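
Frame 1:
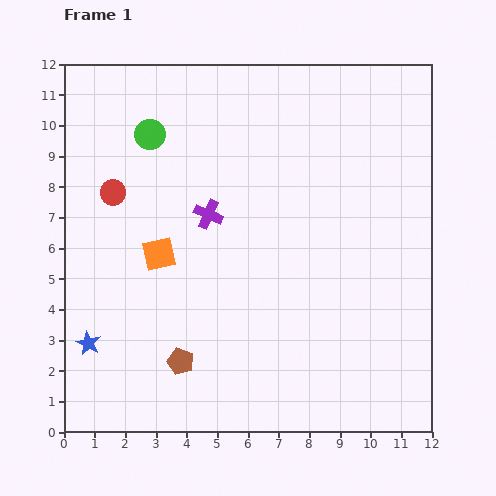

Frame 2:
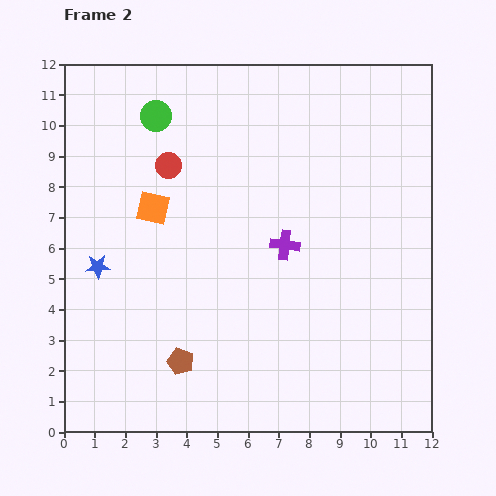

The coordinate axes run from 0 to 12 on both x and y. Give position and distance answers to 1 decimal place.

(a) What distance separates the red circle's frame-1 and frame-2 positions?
2.0

The red circle moved from (1.6, 7.8) to (3.4, 8.7), a distance of √(1.8² + 0.9²) ≈ 2.0.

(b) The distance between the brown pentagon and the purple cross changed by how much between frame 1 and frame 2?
+0.2

Distance in frame 1: 4.9. Distance in frame 2: 5.1.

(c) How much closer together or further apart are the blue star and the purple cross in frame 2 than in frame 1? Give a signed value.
+0.4

Distance in frame 1: 5.7. Distance in frame 2: 6.1.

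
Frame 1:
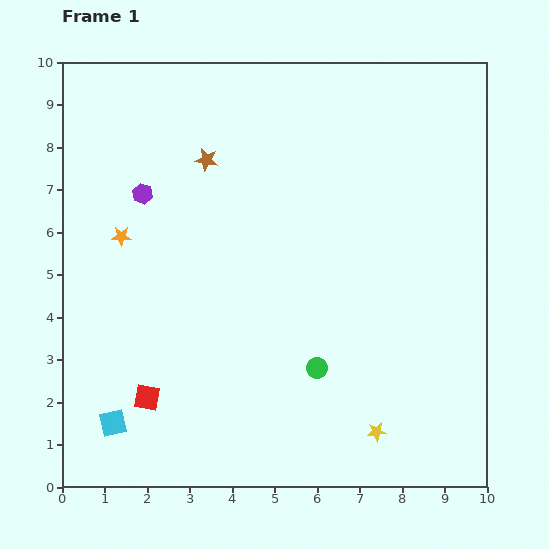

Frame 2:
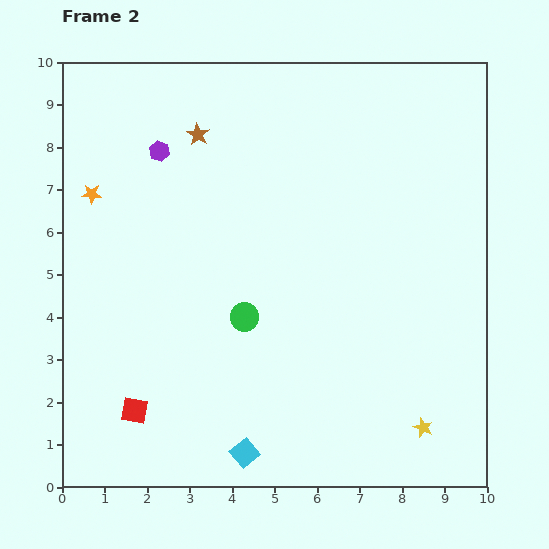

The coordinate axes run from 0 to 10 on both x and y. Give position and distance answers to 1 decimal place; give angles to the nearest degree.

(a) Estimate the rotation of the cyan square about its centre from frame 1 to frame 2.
27° counter-clockwise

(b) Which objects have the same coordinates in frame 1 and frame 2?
none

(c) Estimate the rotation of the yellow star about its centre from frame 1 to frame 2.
28° clockwise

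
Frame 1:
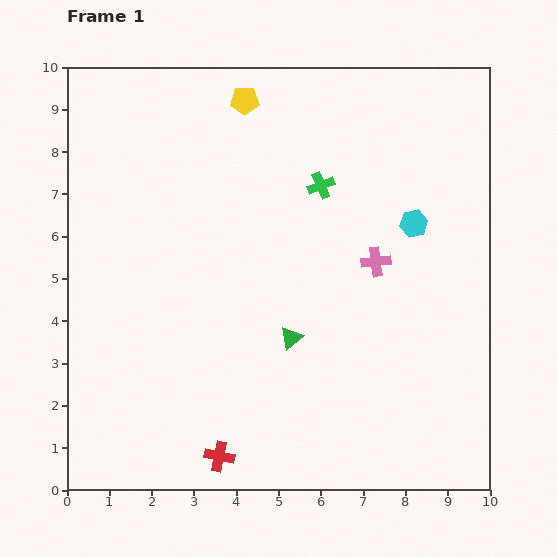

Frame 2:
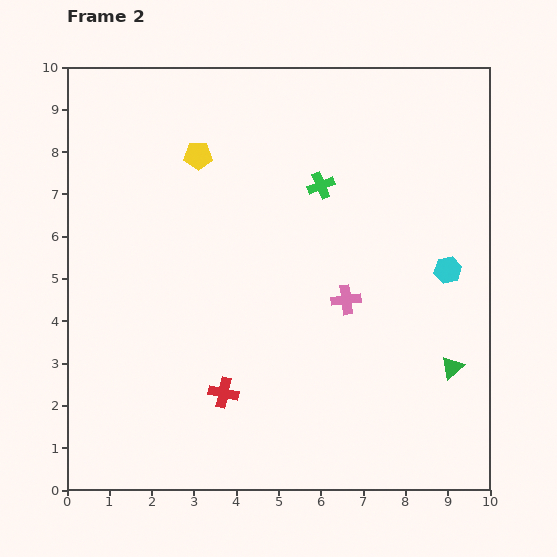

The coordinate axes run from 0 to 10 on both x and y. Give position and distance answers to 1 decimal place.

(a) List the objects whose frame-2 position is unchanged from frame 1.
the green cross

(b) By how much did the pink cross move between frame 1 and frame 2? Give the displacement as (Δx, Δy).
(-0.7, -0.9)

The pink cross was at (7.3, 5.4) in frame 1 and (6.6, 4.5) in frame 2.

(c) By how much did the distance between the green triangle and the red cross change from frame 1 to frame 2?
+2.1

Distance in frame 1: 3.3. Distance in frame 2: 5.4.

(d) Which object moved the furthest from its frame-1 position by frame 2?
the green triangle

(moved 3.9; next 1.7)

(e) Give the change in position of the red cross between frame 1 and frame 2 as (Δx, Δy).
(0.1, 1.5)

The red cross was at (3.6, 0.8) in frame 1 and (3.7, 2.3) in frame 2.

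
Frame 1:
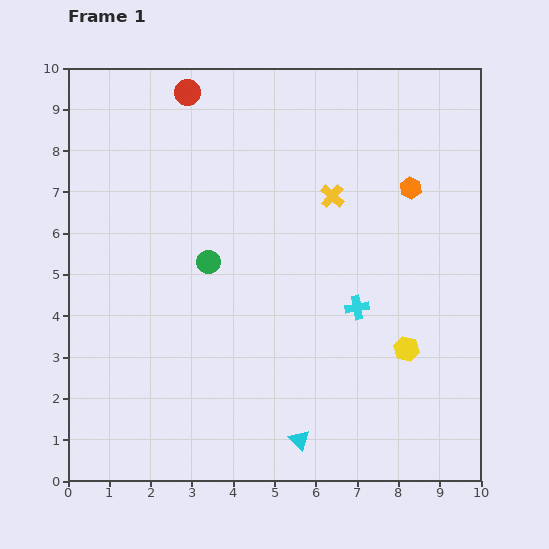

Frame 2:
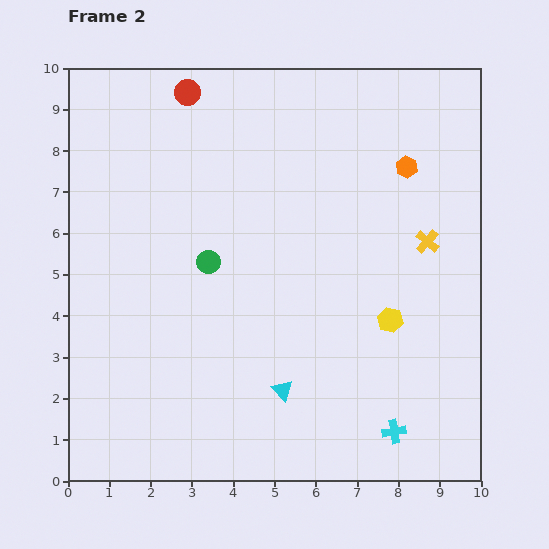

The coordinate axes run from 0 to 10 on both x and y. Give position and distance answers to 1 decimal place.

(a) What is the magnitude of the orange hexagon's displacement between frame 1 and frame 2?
0.5

The orange hexagon moved from (8.3, 7.1) to (8.2, 7.6), a distance of √(0.1² + 0.5²) ≈ 0.5.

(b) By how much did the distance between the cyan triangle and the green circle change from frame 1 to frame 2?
-1.2

Distance in frame 1: 4.8. Distance in frame 2: 3.6.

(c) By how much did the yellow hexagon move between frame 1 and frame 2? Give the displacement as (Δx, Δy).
(-0.4, 0.7)

The yellow hexagon was at (8.2, 3.2) in frame 1 and (7.8, 3.9) in frame 2.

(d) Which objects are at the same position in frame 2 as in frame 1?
the red circle, the green circle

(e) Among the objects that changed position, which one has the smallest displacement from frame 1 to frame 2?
the orange hexagon

(moved 0.5)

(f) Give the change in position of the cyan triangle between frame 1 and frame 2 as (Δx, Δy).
(-0.4, 1.2)

The cyan triangle was at (5.6, 1.0) in frame 1 and (5.2, 2.2) in frame 2.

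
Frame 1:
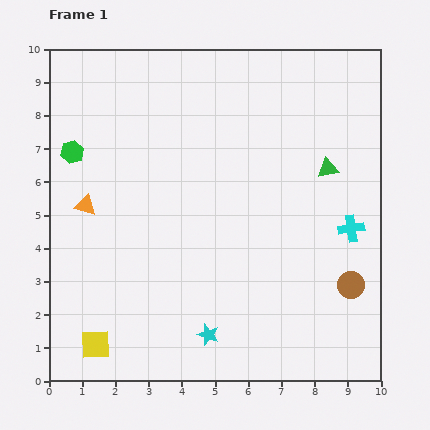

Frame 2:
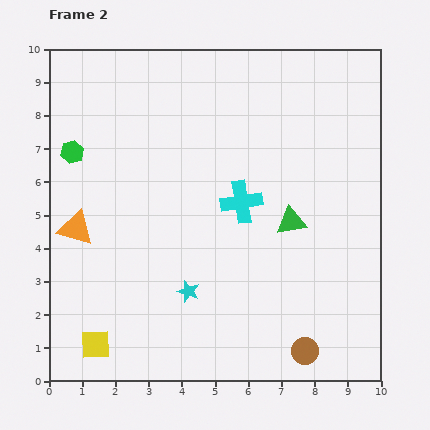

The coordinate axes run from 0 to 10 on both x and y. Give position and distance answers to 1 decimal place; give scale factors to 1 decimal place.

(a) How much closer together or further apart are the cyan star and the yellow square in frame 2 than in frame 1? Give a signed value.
-0.2

Distance in frame 1: 3.4. Distance in frame 2: 3.2.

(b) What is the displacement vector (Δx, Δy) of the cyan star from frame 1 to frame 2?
(-0.6, 1.3)

The cyan star was at (4.8, 1.4) in frame 1 and (4.2, 2.7) in frame 2.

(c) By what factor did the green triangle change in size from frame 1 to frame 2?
1.5×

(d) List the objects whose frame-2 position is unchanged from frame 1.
the yellow square, the green hexagon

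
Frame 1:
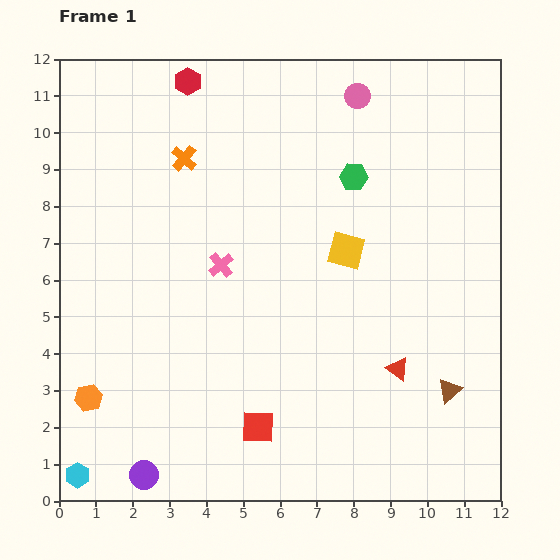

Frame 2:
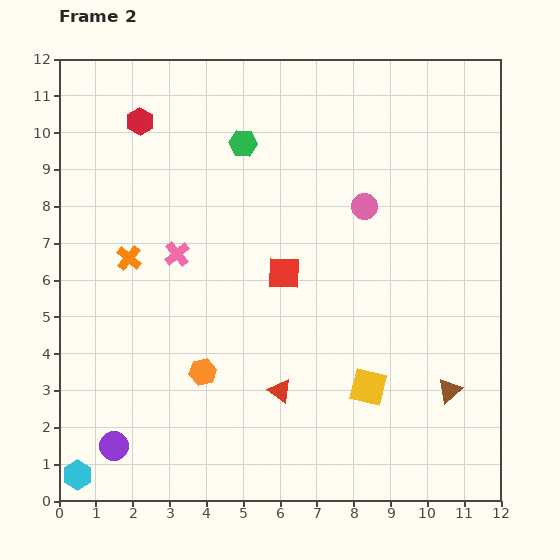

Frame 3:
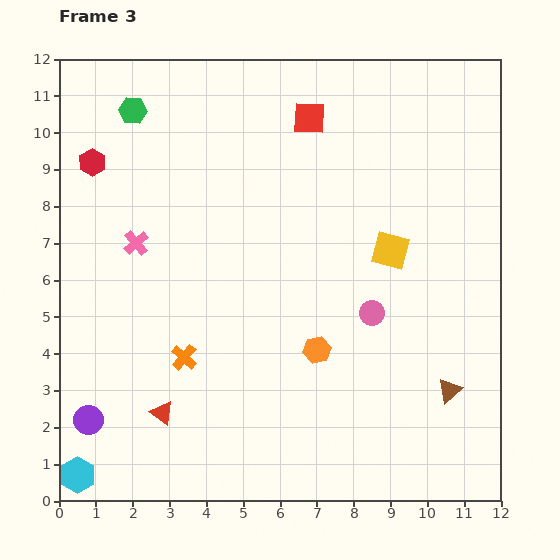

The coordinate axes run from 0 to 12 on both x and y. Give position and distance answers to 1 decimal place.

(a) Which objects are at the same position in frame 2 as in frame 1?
the cyan hexagon, the brown triangle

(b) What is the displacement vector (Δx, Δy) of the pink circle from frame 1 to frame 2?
(0.2, -3.0)

The pink circle was at (8.1, 11.0) in frame 1 and (8.3, 8.0) in frame 2.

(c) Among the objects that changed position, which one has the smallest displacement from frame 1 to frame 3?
the yellow square

(moved 1.2)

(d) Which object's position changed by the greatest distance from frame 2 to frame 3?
the red square

(moved 4.3; next 3.7)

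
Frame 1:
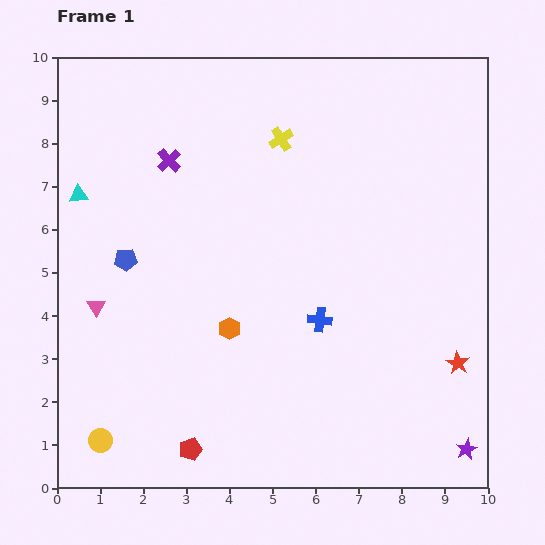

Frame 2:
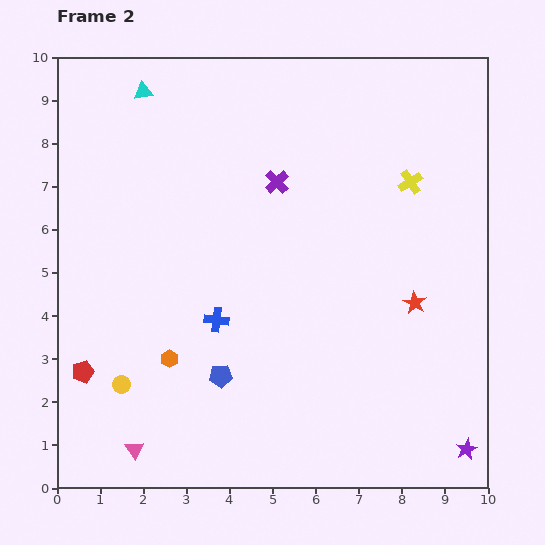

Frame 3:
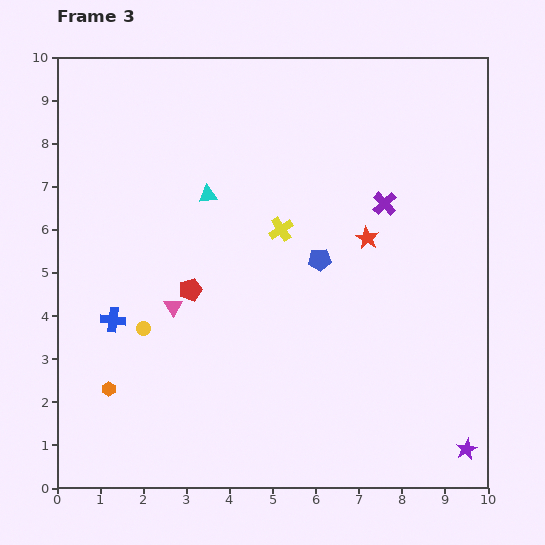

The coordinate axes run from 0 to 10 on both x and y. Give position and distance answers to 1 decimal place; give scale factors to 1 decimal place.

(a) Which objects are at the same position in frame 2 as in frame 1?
the purple star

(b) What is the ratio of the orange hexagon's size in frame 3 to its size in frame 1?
0.7×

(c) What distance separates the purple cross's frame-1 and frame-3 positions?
5.1

The purple cross moved from (2.6, 7.6) to (7.6, 6.6), a distance of √(5.0² + 1.0²) ≈ 5.1.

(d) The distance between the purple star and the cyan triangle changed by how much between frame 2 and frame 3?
-2.8

Distance in frame 2: 11.2. Distance in frame 3: 8.4.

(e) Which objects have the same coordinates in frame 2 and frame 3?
the purple star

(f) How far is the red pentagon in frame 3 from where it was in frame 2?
3.1

The red pentagon moved from (0.6, 2.7) to (3.1, 4.6), a distance of √(2.5² + 1.9²) ≈ 3.1.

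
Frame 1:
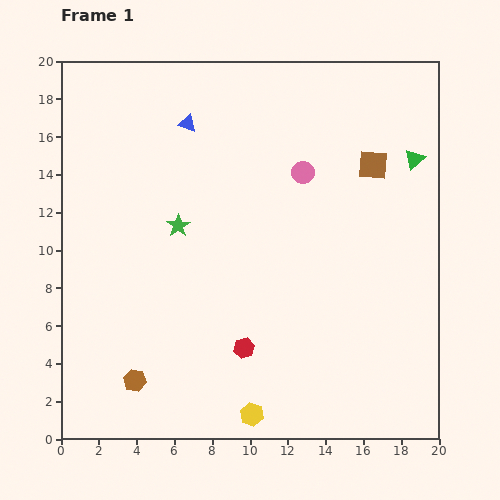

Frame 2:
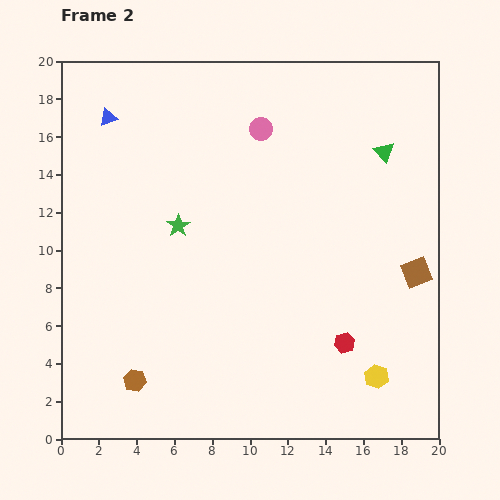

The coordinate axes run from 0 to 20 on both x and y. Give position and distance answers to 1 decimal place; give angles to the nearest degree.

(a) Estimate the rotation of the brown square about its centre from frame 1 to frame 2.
27° counter-clockwise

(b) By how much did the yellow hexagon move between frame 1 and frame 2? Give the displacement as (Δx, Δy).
(6.6, 2.0)

The yellow hexagon was at (10.1, 1.3) in frame 1 and (16.7, 3.3) in frame 2.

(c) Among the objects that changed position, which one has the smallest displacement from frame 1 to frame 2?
the green triangle

(moved 1.6)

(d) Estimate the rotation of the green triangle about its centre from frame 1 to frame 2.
30° counter-clockwise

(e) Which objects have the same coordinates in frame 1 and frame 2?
the brown hexagon, the green star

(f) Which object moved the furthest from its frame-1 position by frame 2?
the yellow hexagon

(moved 6.9; next 6.1)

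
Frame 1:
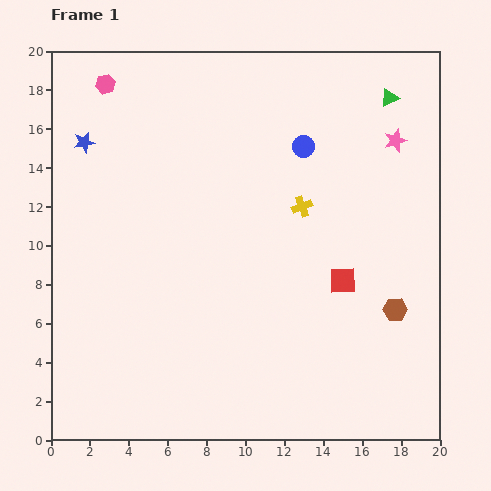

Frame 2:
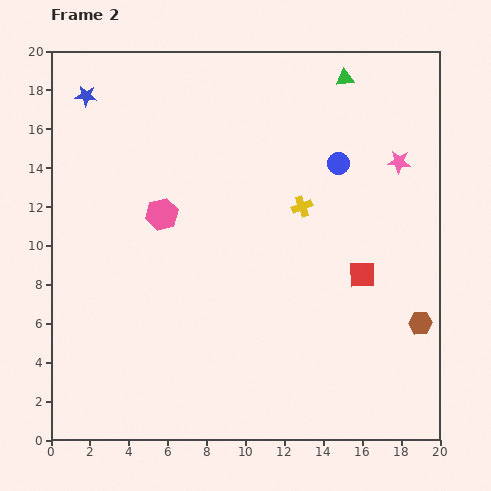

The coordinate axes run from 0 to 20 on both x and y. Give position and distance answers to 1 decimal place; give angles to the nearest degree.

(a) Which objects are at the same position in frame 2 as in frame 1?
the yellow cross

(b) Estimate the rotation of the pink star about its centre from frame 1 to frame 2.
24° clockwise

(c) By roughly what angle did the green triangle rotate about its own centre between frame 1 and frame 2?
20° clockwise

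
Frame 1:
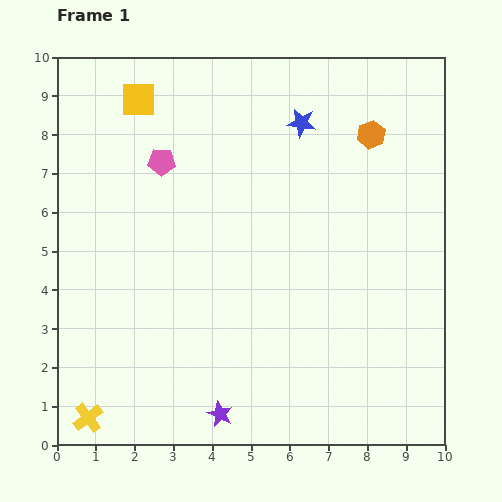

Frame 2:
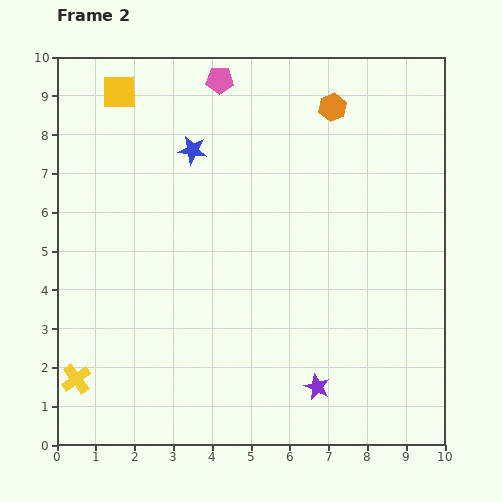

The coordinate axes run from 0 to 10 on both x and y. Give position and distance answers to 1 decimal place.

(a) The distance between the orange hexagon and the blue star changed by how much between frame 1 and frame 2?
+2.0

Distance in frame 1: 1.8. Distance in frame 2: 3.8.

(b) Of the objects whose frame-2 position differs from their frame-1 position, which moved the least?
the yellow square

(moved 0.5)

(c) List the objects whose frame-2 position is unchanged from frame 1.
none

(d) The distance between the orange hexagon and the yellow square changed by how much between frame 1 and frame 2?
-0.6

Distance in frame 1: 6.1. Distance in frame 2: 5.5.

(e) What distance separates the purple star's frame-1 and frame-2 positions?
2.6

The purple star moved from (4.2, 0.8) to (6.7, 1.5), a distance of √(2.5² + 0.7²) ≈ 2.6.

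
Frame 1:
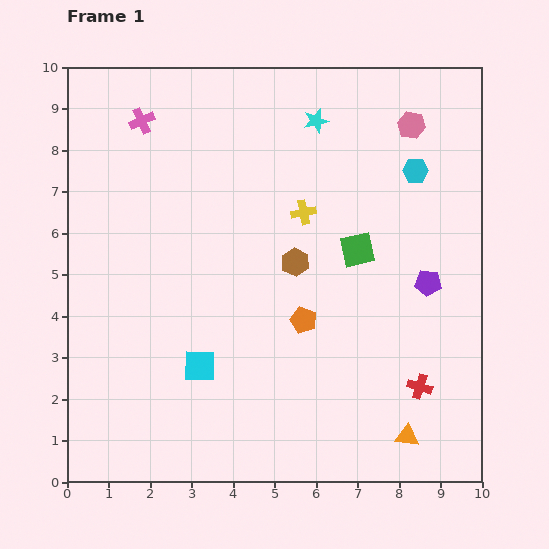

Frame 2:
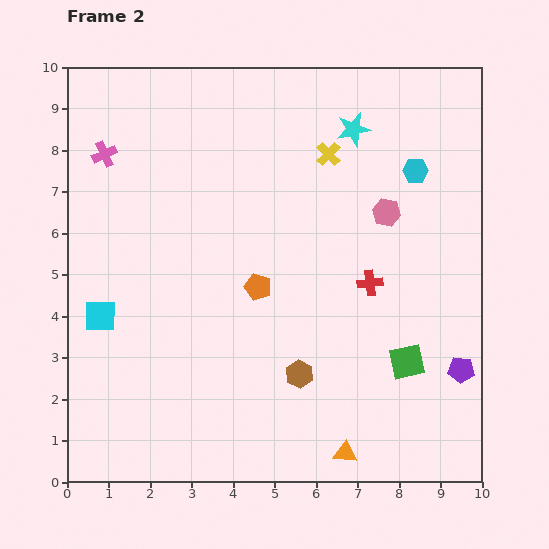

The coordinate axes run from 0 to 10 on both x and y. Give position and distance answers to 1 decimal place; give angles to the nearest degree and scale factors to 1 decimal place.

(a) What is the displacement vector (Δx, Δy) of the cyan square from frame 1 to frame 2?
(-2.4, 1.2)

The cyan square was at (3.2, 2.8) in frame 1 and (0.8, 4.0) in frame 2.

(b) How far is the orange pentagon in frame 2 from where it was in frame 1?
1.4

The orange pentagon moved from (5.7, 3.9) to (4.6, 4.7), a distance of √(1.1² + 0.8²) ≈ 1.4.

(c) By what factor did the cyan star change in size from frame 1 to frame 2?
1.4×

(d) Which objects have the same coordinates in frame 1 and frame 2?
the cyan hexagon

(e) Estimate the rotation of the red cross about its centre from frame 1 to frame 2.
24° counter-clockwise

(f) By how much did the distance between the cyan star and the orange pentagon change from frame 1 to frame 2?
-0.4

Distance in frame 1: 4.8. Distance in frame 2: 4.4.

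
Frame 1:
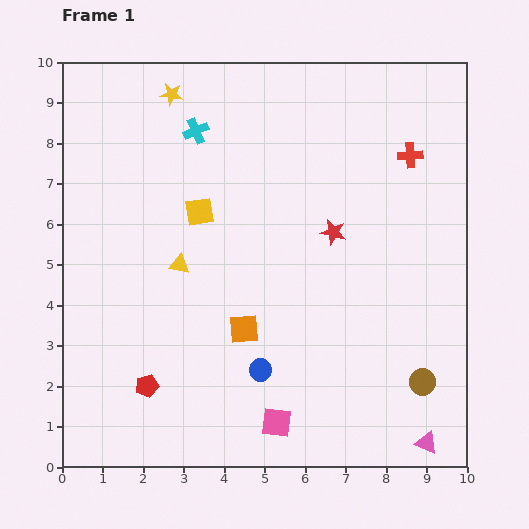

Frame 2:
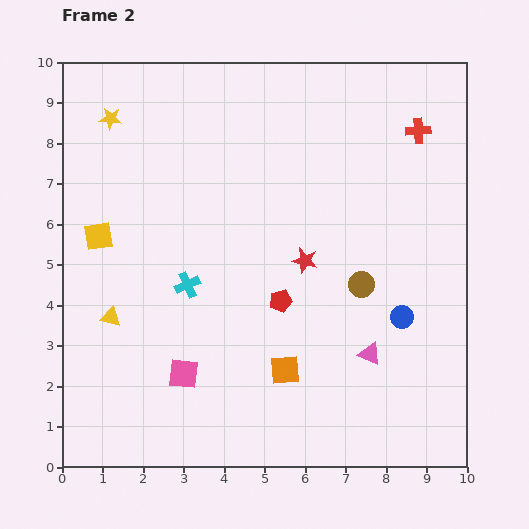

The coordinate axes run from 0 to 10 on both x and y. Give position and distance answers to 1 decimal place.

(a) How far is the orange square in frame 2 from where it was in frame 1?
1.4

The orange square moved from (4.5, 3.4) to (5.5, 2.4), a distance of √(1.0² + 1.0²) ≈ 1.4.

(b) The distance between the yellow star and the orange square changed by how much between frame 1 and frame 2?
+1.4

Distance in frame 1: 6.1. Distance in frame 2: 7.5.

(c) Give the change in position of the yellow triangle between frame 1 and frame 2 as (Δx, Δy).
(-1.7, -1.3)

The yellow triangle was at (2.9, 5.0) in frame 1 and (1.2, 3.7) in frame 2.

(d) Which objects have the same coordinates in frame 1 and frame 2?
none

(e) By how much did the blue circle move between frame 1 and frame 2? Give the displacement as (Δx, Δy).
(3.5, 1.3)

The blue circle was at (4.9, 2.4) in frame 1 and (8.4, 3.7) in frame 2.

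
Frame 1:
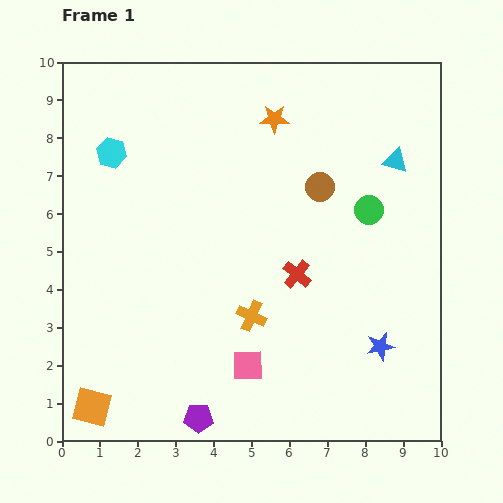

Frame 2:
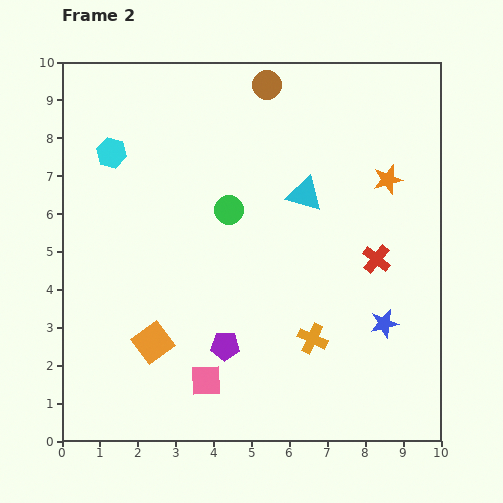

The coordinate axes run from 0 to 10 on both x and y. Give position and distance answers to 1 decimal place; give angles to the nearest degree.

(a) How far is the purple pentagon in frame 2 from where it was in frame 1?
2.0

The purple pentagon moved from (3.6, 0.6) to (4.3, 2.5), a distance of √(0.7² + 1.9²) ≈ 2.0.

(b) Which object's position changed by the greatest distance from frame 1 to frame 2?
the green circle

(moved 3.7; next 3.4)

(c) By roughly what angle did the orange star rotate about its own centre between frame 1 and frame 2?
15° counter-clockwise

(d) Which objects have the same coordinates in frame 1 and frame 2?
the cyan hexagon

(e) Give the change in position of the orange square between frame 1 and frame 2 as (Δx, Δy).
(1.6, 1.7)

The orange square was at (0.8, 0.9) in frame 1 and (2.4, 2.6) in frame 2.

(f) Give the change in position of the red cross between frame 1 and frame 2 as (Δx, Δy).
(2.1, 0.4)

The red cross was at (6.2, 4.4) in frame 1 and (8.3, 4.8) in frame 2.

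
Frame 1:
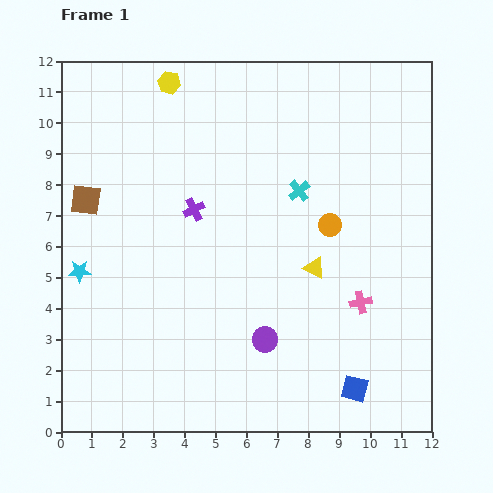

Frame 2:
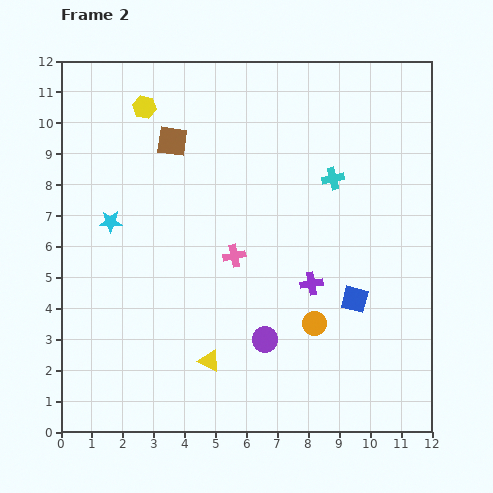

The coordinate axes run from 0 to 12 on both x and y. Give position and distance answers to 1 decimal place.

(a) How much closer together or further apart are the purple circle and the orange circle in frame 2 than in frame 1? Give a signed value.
-2.6

Distance in frame 1: 4.3. Distance in frame 2: 1.7.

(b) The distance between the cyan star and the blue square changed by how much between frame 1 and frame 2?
-1.4

Distance in frame 1: 9.7. Distance in frame 2: 8.3.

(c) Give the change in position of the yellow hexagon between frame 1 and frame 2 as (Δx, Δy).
(-0.8, -0.8)

The yellow hexagon was at (3.5, 11.3) in frame 1 and (2.7, 10.5) in frame 2.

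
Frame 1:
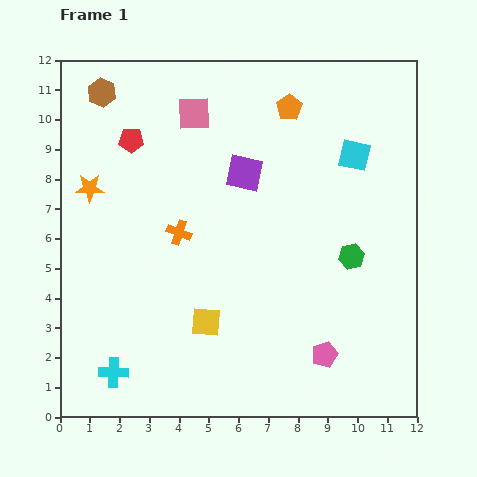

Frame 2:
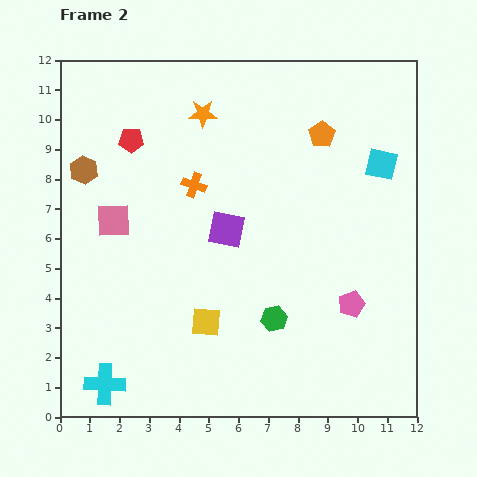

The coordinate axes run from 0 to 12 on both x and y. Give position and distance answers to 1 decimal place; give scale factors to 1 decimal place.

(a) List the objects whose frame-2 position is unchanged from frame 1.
the red pentagon, the yellow square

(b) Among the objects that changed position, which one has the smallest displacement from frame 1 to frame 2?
the cyan cross

(moved 0.5)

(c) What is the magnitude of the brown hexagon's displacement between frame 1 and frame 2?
2.7

The brown hexagon moved from (1.4, 10.9) to (0.8, 8.3), a distance of √(0.6² + 2.6²) ≈ 2.7.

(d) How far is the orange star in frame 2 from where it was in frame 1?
4.5

The orange star moved from (1.0, 7.7) to (4.8, 10.2), a distance of √(3.8² + 2.5²) ≈ 4.5.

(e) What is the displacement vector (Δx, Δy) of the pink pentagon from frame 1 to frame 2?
(0.9, 1.7)

The pink pentagon was at (8.9, 2.1) in frame 1 and (9.8, 3.8) in frame 2.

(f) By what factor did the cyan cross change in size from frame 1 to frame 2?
1.4×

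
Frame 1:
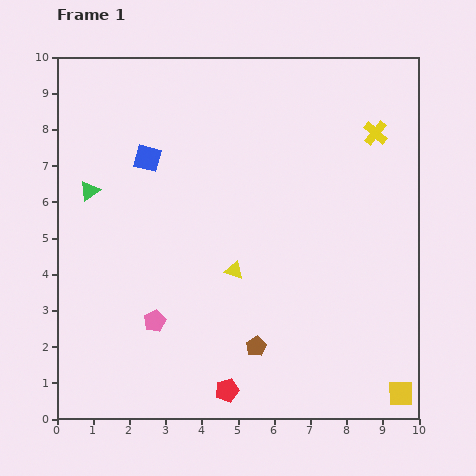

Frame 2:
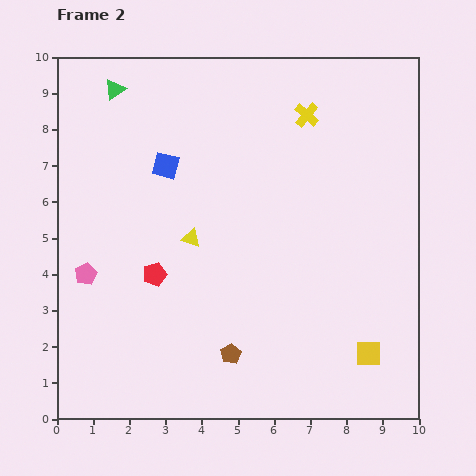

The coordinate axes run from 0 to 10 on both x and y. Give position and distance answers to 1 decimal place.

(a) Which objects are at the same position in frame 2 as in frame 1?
none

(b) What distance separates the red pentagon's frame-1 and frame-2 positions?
3.8

The red pentagon moved from (4.7, 0.8) to (2.7, 4.0), a distance of √(2.0² + 3.2²) ≈ 3.8.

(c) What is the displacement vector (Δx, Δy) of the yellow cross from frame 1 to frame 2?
(-1.9, 0.5)

The yellow cross was at (8.8, 7.9) in frame 1 and (6.9, 8.4) in frame 2.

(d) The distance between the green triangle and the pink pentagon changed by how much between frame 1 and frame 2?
+1.2

Distance in frame 1: 4.0. Distance in frame 2: 5.2.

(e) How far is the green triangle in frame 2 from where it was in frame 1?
2.9

The green triangle moved from (0.9, 6.3) to (1.6, 9.1), a distance of √(0.7² + 2.8²) ≈ 2.9.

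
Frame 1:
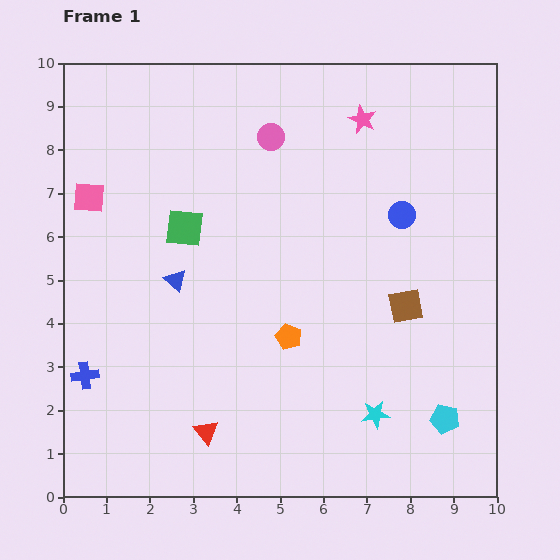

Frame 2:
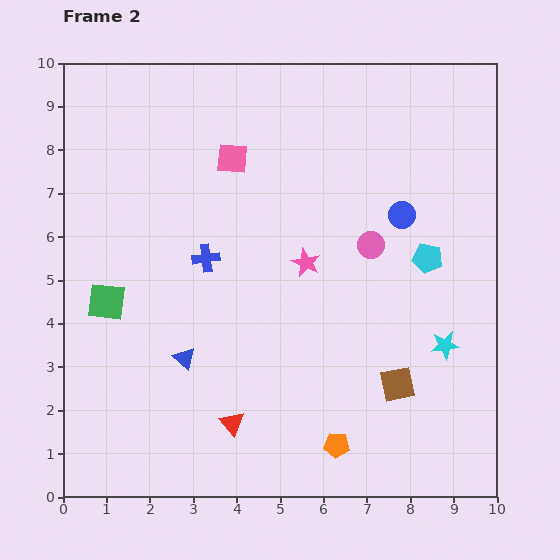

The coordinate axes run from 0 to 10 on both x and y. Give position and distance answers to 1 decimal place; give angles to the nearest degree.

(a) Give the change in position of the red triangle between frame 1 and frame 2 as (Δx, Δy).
(0.6, 0.2)

The red triangle was at (3.3, 1.5) in frame 1 and (3.9, 1.7) in frame 2.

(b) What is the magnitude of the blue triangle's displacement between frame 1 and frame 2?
1.8

The blue triangle moved from (2.6, 5.0) to (2.8, 3.2), a distance of √(0.2² + 1.8²) ≈ 1.8.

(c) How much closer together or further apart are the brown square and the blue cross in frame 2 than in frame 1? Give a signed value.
-2.3

Distance in frame 1: 7.6. Distance in frame 2: 5.3.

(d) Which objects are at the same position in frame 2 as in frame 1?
the blue circle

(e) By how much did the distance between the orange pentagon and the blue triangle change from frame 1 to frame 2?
+1.1

Distance in frame 1: 2.9. Distance in frame 2: 4.0.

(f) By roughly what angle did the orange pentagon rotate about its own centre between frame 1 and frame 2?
17° counter-clockwise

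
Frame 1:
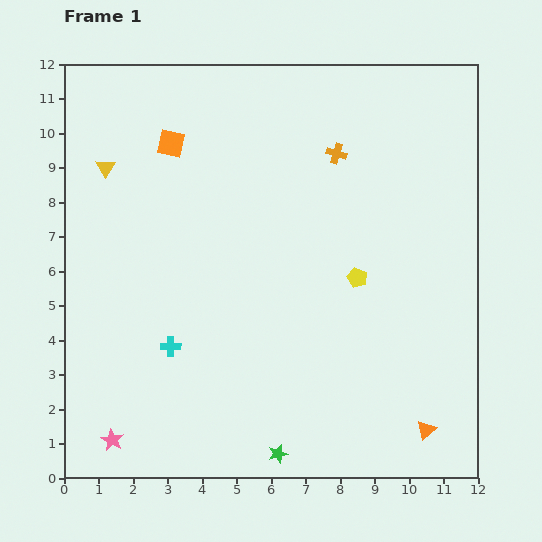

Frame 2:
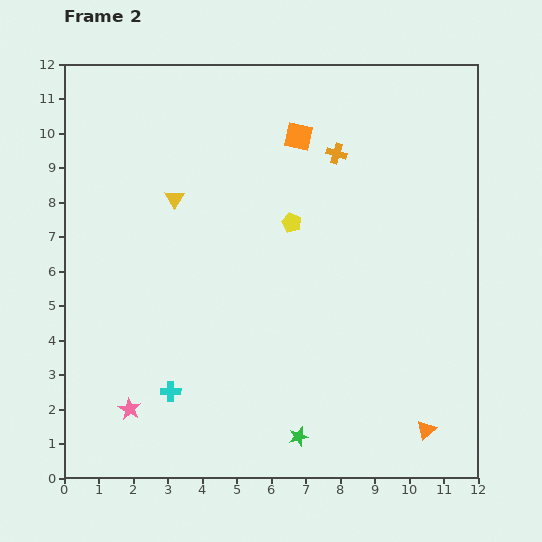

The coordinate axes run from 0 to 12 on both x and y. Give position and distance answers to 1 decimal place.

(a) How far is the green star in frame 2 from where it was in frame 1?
0.8

The green star moved from (6.2, 0.7) to (6.8, 1.2), a distance of √(0.6² + 0.5²) ≈ 0.8.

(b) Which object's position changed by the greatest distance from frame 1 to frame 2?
the orange square

(moved 3.7; next 2.5)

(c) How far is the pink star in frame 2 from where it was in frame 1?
1.0

The pink star moved from (1.4, 1.1) to (1.9, 2.0), a distance of √(0.5² + 0.9²) ≈ 1.0.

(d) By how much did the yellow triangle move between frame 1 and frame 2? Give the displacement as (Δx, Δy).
(2.0, -0.9)

The yellow triangle was at (1.2, 9.0) in frame 1 and (3.2, 8.1) in frame 2.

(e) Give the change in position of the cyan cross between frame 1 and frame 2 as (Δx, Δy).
(0.0, -1.3)

The cyan cross was at (3.1, 3.8) in frame 1 and (3.1, 2.5) in frame 2.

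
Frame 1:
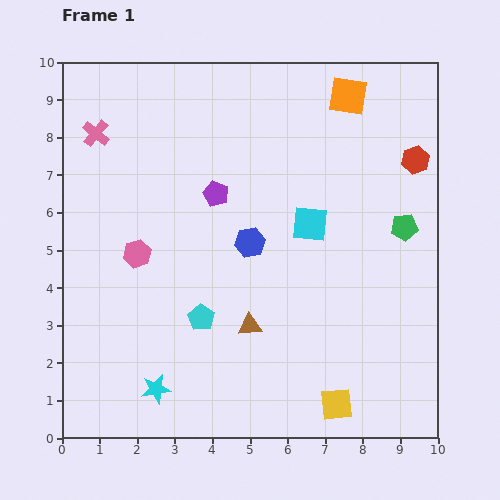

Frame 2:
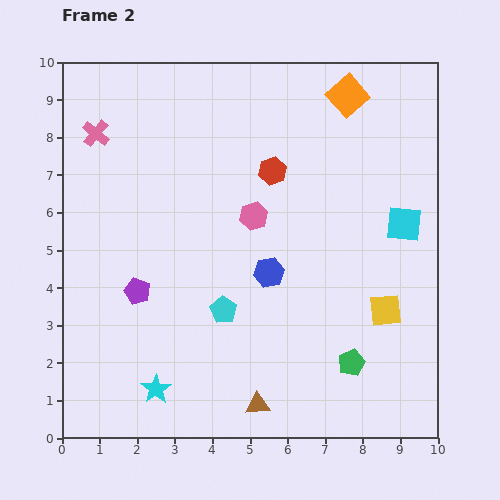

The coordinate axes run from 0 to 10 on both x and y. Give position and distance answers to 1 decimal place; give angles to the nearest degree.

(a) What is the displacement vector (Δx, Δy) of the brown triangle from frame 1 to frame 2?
(0.2, -2.1)

The brown triangle was at (5.0, 3.0) in frame 1 and (5.2, 0.9) in frame 2.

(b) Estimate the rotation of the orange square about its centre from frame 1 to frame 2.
40° clockwise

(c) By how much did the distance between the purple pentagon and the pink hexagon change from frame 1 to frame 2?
+1.1

Distance in frame 1: 2.6. Distance in frame 2: 3.7.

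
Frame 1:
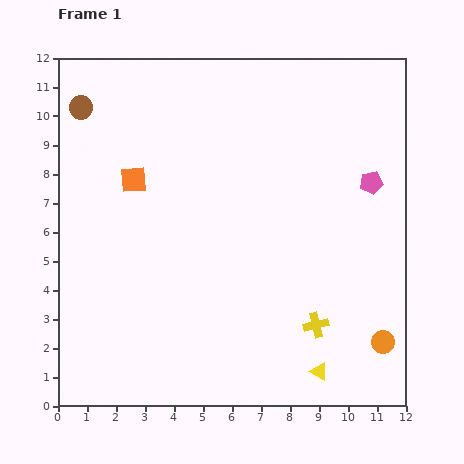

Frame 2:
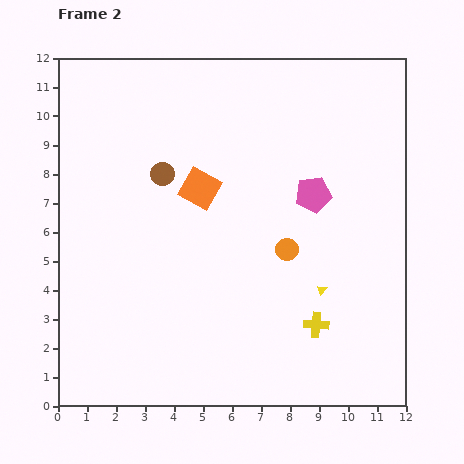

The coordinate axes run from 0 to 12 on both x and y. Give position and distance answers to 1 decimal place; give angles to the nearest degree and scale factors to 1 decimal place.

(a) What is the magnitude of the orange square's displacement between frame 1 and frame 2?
2.3

The orange square moved from (2.6, 7.8) to (4.9, 7.5), a distance of √(2.3² + 0.3²) ≈ 2.3.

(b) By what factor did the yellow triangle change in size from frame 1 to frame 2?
0.6×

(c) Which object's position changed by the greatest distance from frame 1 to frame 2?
the orange circle

(moved 4.6; next 3.6)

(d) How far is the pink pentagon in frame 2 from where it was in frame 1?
2.0

The pink pentagon moved from (10.8, 7.7) to (8.8, 7.3), a distance of √(2.0² + 0.4²) ≈ 2.0.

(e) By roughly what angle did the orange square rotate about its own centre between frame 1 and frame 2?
34° clockwise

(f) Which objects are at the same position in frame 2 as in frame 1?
the yellow cross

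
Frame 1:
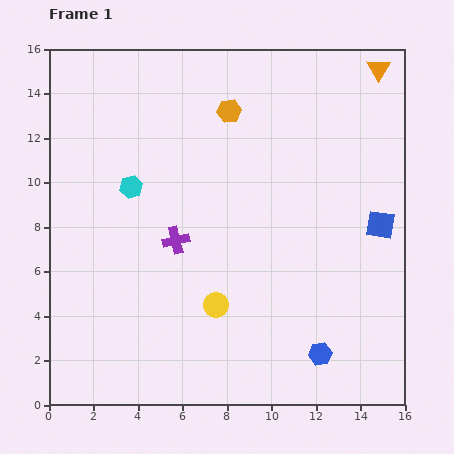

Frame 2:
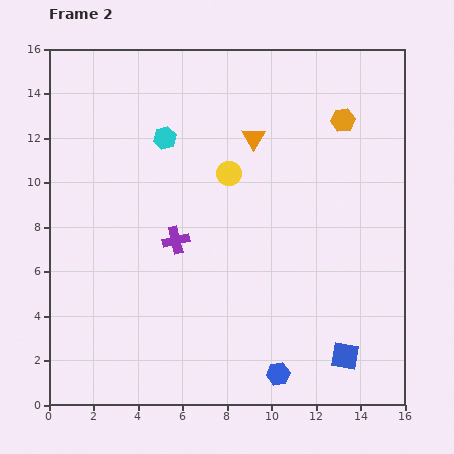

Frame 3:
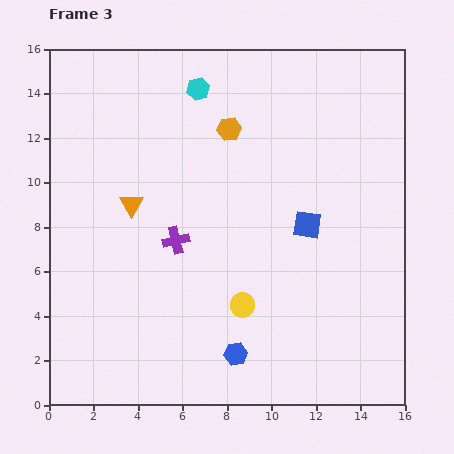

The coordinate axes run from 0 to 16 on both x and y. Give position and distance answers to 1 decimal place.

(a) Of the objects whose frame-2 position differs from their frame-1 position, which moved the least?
the blue hexagon

(moved 2.1)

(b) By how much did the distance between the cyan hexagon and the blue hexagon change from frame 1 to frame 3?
+0.7

Distance in frame 1: 11.3. Distance in frame 3: 12.0.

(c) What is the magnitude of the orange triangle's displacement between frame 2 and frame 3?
6.3

The orange triangle moved from (9.2, 12.0) to (3.7, 9.0), a distance of √(5.5² + 3.0²) ≈ 6.3.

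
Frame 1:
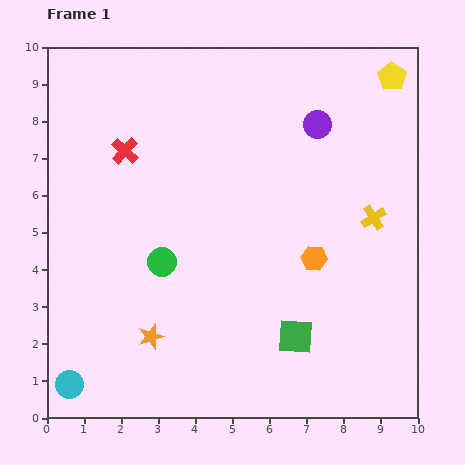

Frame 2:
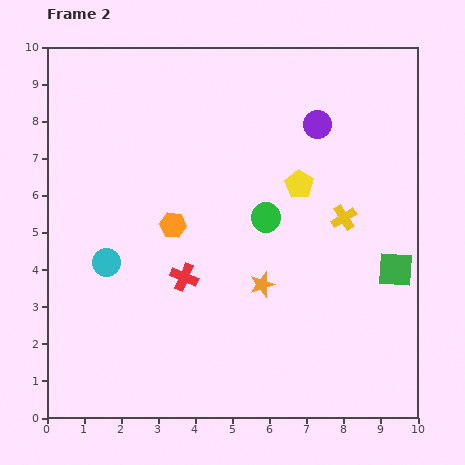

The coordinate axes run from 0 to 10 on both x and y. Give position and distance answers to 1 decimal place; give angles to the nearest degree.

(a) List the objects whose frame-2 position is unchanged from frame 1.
the purple circle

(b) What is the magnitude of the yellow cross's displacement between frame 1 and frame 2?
0.8

The yellow cross moved from (8.8, 5.4) to (8.0, 5.4), a distance of √(0.8² + 0.0²) ≈ 0.8.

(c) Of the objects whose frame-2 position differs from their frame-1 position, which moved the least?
the yellow cross

(moved 0.8)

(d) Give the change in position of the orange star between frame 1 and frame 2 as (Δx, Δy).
(3.0, 1.4)

The orange star was at (2.8, 2.2) in frame 1 and (5.8, 3.6) in frame 2.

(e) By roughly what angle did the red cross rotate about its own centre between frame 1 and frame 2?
18° counter-clockwise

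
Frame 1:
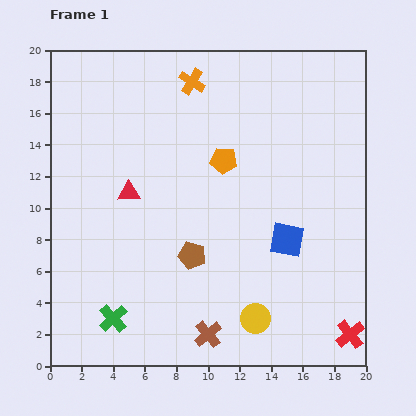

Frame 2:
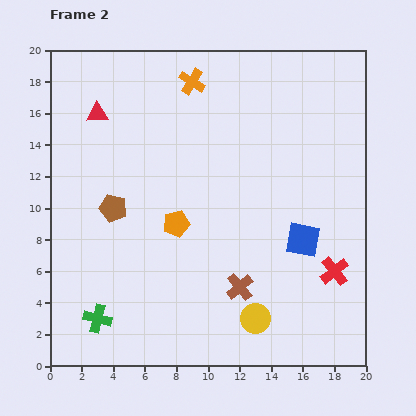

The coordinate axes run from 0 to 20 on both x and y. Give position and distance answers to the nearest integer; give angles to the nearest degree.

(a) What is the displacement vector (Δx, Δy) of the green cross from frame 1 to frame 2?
(-1, 0)

The green cross was at (4, 3) in frame 1 and (3, 3) in frame 2.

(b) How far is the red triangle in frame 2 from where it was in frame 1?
5

The red triangle moved from (5, 11) to (3, 16), a distance of √(2² + 5²) ≈ 5.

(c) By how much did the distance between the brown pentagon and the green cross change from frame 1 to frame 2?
+1

Distance in frame 1: 6. Distance in frame 2: 7.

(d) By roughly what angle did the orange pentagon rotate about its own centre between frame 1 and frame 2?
20° counter-clockwise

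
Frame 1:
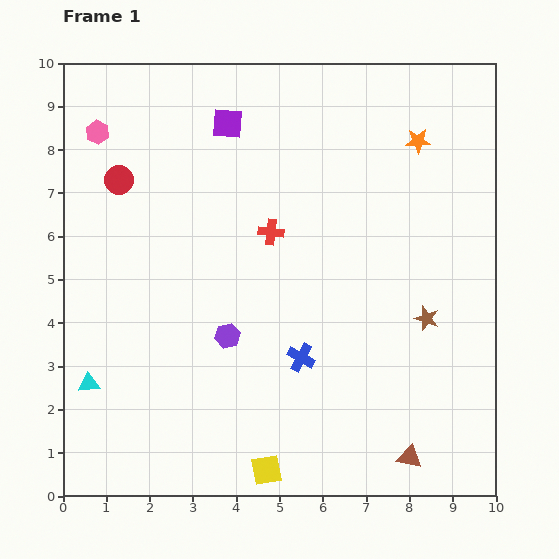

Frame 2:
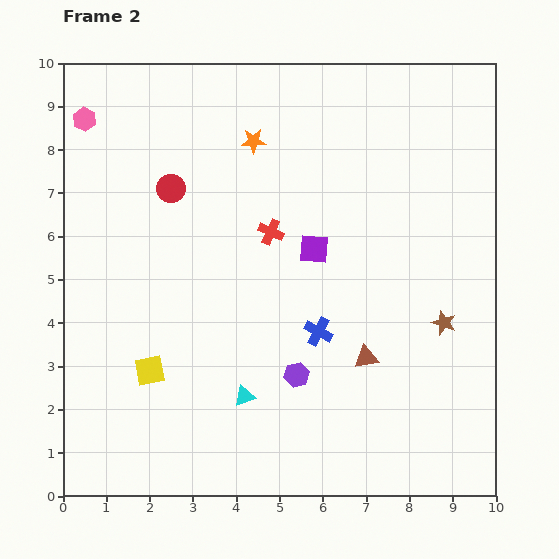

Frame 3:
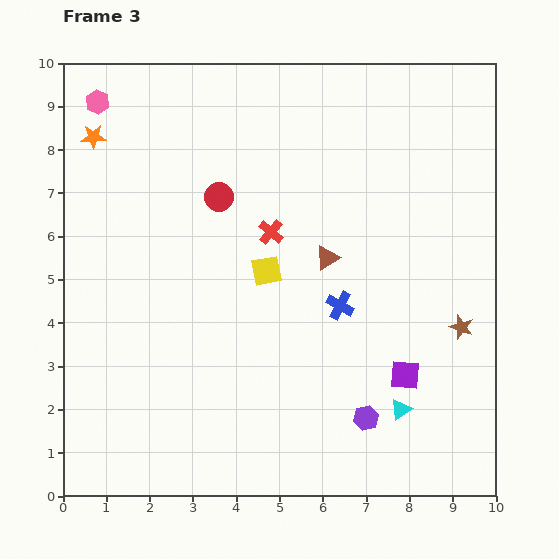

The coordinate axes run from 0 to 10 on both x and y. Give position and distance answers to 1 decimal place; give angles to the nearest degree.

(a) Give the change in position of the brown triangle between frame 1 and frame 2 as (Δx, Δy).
(-1.0, 2.3)

The brown triangle was at (8.0, 0.9) in frame 1 and (7.0, 3.2) in frame 2.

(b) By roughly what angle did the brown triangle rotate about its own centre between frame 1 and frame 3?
44° counter-clockwise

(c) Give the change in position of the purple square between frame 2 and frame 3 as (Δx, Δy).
(2.1, -2.9)

The purple square was at (5.8, 5.7) in frame 2 and (7.9, 2.8) in frame 3.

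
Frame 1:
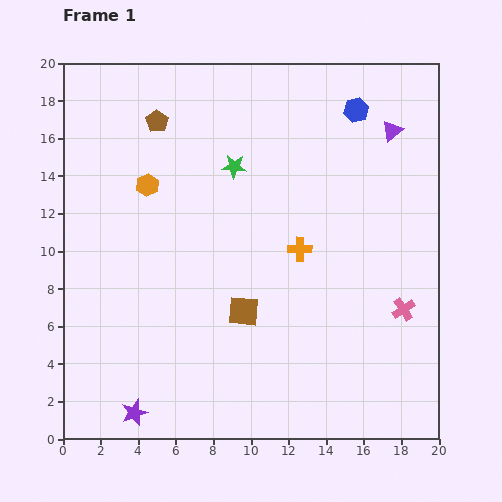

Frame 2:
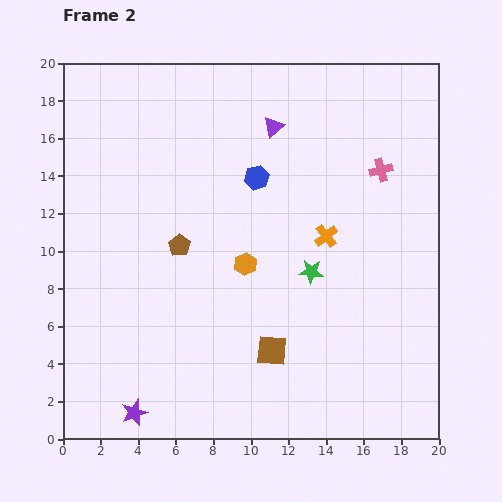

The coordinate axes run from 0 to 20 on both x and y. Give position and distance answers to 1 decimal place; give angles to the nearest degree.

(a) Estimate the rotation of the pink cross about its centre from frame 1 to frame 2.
18° clockwise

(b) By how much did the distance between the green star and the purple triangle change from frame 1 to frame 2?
-0.6

Distance in frame 1: 8.6. Distance in frame 2: 8.0.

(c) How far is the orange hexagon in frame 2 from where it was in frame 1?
6.7

The orange hexagon moved from (4.5, 13.5) to (9.7, 9.3), a distance of √(5.2² + 4.2²) ≈ 6.7.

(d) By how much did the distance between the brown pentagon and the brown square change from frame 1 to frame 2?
-3.7

Distance in frame 1: 11.1. Distance in frame 2: 7.4.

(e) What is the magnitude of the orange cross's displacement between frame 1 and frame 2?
1.6

The orange cross moved from (12.6, 10.1) to (14.0, 10.8), a distance of √(1.4² + 0.7²) ≈ 1.6.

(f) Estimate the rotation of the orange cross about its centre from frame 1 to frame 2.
39° counter-clockwise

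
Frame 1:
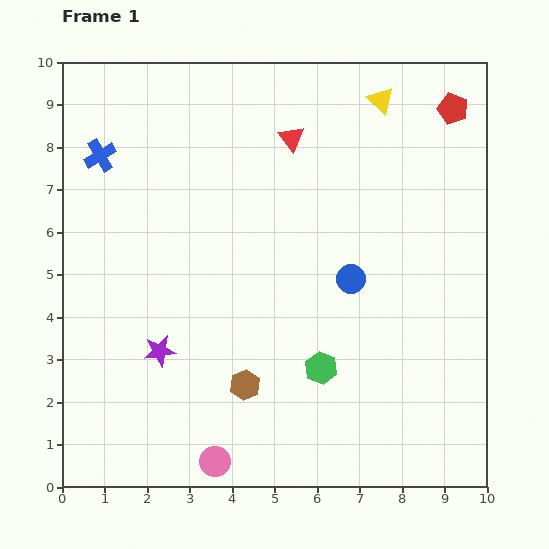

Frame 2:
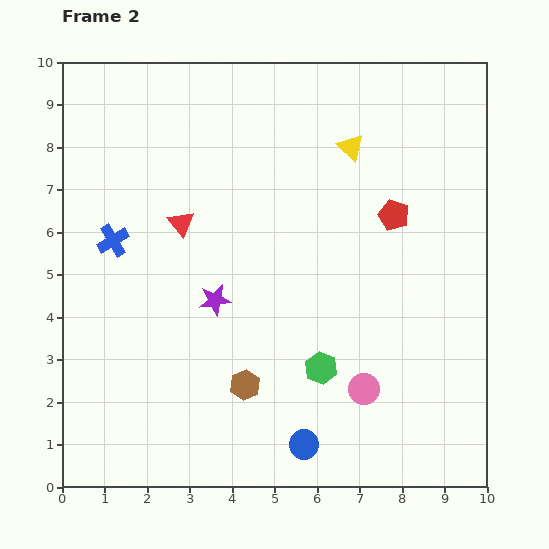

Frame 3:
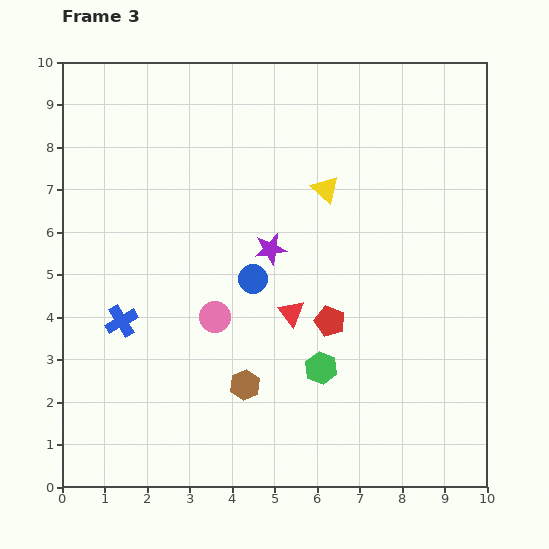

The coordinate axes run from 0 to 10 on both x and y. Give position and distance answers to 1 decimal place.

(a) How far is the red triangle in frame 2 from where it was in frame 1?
3.3

The red triangle moved from (5.4, 8.2) to (2.8, 6.2), a distance of √(2.6² + 2.0²) ≈ 3.3.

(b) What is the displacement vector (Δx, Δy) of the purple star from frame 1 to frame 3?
(2.6, 2.4)

The purple star was at (2.3, 3.2) in frame 1 and (4.9, 5.6) in frame 3.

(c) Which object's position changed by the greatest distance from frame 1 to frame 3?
the red pentagon

(moved 5.8; next 4.1)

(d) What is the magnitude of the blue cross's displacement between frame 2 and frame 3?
1.9

The blue cross moved from (1.2, 5.8) to (1.4, 3.9), a distance of √(0.2² + 1.9²) ≈ 1.9.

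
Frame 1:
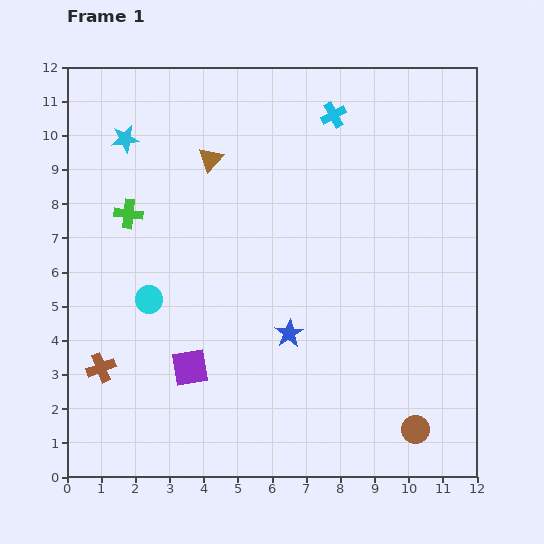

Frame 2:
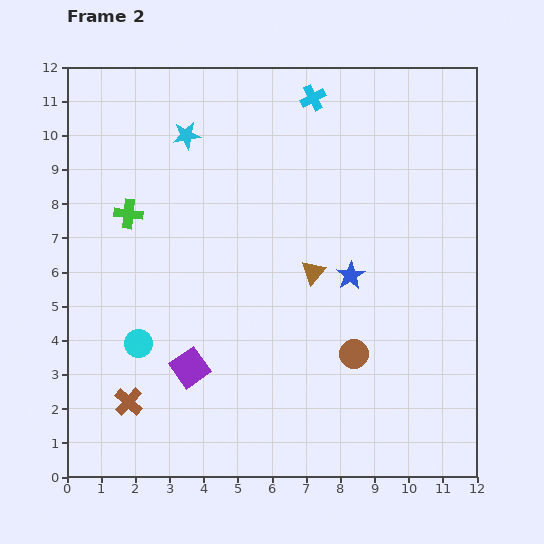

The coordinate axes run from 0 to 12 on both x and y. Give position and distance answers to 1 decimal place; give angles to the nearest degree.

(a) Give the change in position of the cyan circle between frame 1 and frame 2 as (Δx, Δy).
(-0.3, -1.3)

The cyan circle was at (2.4, 5.2) in frame 1 and (2.1, 3.9) in frame 2.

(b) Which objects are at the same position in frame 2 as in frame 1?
the purple square, the green cross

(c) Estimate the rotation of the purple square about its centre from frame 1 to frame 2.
25° counter-clockwise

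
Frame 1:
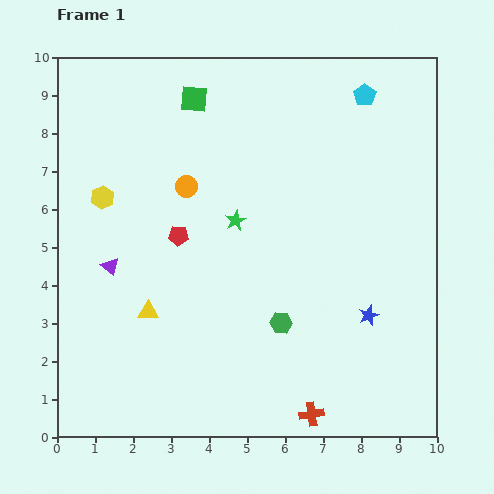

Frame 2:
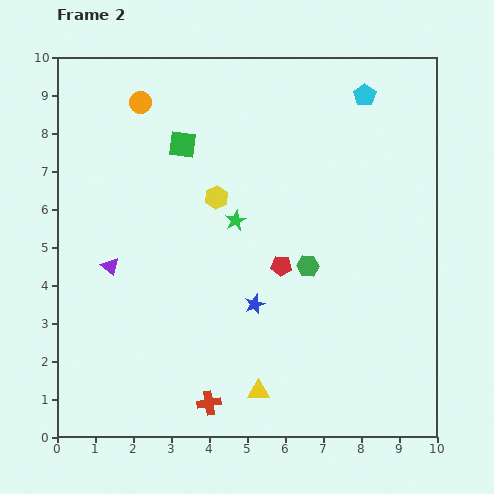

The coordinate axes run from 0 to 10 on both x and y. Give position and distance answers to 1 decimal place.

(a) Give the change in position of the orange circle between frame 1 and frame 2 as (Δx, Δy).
(-1.2, 2.2)

The orange circle was at (3.4, 6.6) in frame 1 and (2.2, 8.8) in frame 2.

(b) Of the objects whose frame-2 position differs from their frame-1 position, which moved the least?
the green square

(moved 1.2)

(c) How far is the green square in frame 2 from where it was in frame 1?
1.2

The green square moved from (3.6, 8.9) to (3.3, 7.7), a distance of √(0.3² + 1.2²) ≈ 1.2.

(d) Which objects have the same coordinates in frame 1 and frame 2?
the purple triangle, the cyan pentagon, the green star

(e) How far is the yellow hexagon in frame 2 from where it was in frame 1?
3.0

The yellow hexagon moved from (1.2, 6.3) to (4.2, 6.3), a distance of √(3.0² + 0.0²) ≈ 3.0.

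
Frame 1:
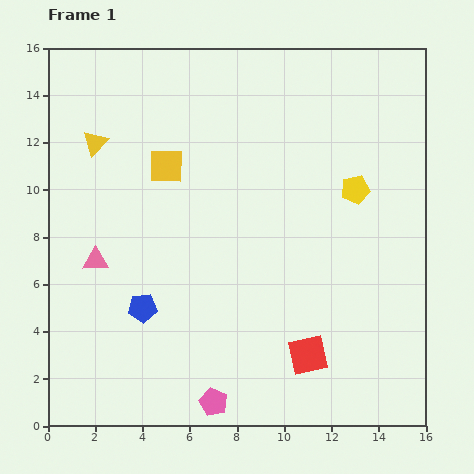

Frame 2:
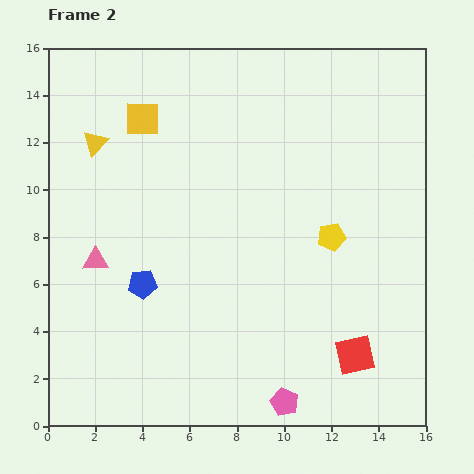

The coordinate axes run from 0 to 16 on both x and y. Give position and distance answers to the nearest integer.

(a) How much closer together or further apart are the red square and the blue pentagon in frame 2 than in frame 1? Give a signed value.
+2

Distance in frame 1: 7. Distance in frame 2: 9.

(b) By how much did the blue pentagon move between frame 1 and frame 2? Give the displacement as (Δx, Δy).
(0, 1)

The blue pentagon was at (4, 5) in frame 1 and (4, 6) in frame 2.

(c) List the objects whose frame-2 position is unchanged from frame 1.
the pink triangle, the yellow triangle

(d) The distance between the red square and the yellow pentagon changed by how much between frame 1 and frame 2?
-2

Distance in frame 1: 7. Distance in frame 2: 5.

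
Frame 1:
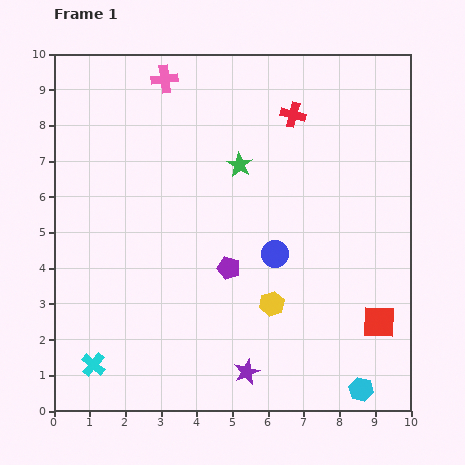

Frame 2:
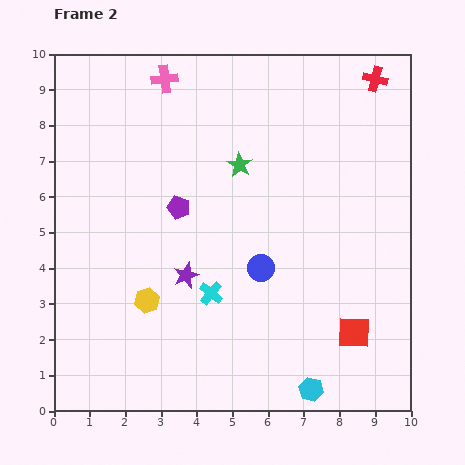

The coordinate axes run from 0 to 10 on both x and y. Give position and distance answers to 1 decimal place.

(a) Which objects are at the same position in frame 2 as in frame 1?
the green star, the pink cross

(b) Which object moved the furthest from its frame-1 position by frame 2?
the cyan cross

(moved 3.9; next 3.5)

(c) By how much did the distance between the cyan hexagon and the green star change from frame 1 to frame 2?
-0.6

Distance in frame 1: 7.2. Distance in frame 2: 6.6.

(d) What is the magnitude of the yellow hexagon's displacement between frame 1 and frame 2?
3.5

The yellow hexagon moved from (6.1, 3.0) to (2.6, 3.1), a distance of √(3.5² + 0.1²) ≈ 3.5.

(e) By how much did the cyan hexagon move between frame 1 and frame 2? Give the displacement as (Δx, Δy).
(-1.4, 0.0)

The cyan hexagon was at (8.6, 0.6) in frame 1 and (7.2, 0.6) in frame 2.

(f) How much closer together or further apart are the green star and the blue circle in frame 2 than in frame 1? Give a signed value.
+0.3

Distance in frame 1: 2.7. Distance in frame 2: 3.0.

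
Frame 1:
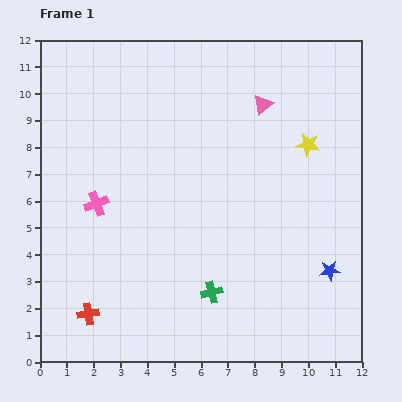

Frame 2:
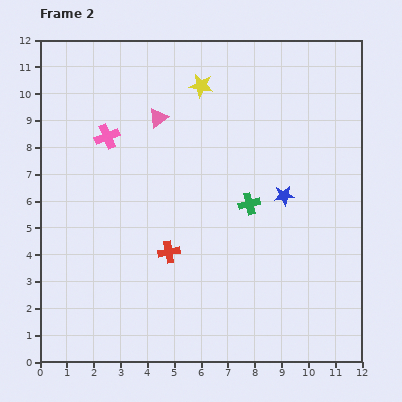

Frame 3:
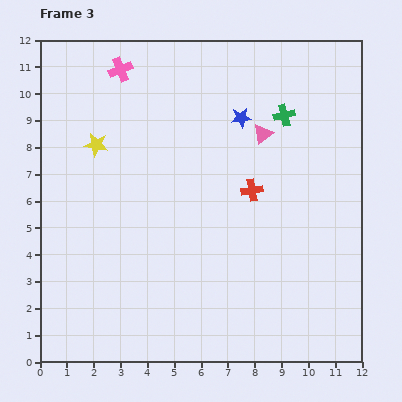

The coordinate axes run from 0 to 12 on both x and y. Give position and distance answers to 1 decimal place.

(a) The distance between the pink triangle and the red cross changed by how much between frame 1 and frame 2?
-5.2

Distance in frame 1: 10.2. Distance in frame 2: 5.0.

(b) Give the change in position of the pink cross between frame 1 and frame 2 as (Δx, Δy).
(0.4, 2.5)

The pink cross was at (2.1, 5.9) in frame 1 and (2.5, 8.4) in frame 2.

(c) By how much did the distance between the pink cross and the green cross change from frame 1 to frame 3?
+0.9

Distance in frame 1: 5.4. Distance in frame 3: 6.3.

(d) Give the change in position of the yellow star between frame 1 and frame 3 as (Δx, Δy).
(-7.9, 0.0)

The yellow star was at (10.0, 8.1) in frame 1 and (2.1, 8.1) in frame 3.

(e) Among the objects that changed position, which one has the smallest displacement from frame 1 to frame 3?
the pink triangle

(moved 1.1)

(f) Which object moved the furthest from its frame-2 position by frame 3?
the yellow star

(moved 4.5; next 3.9)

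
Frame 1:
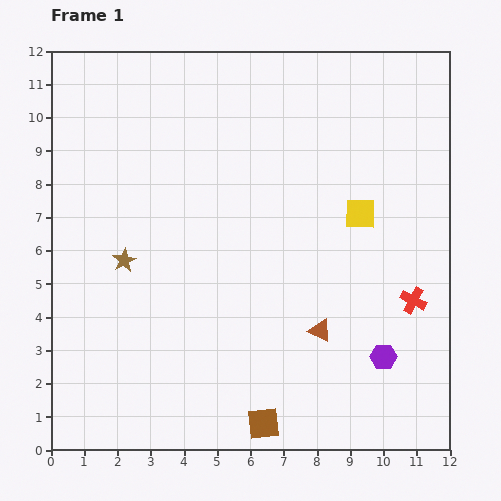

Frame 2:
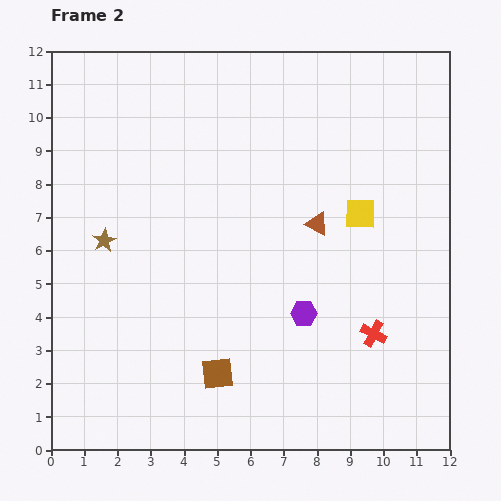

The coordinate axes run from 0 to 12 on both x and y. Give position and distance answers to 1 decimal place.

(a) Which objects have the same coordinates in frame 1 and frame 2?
the yellow square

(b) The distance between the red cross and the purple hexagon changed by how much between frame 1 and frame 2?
+0.3

Distance in frame 1: 1.9. Distance in frame 2: 2.2.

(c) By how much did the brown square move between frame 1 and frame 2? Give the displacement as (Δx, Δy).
(-1.4, 1.5)

The brown square was at (6.4, 0.8) in frame 1 and (5.0, 2.3) in frame 2.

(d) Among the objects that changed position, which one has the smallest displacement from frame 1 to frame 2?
the brown star

(moved 0.8)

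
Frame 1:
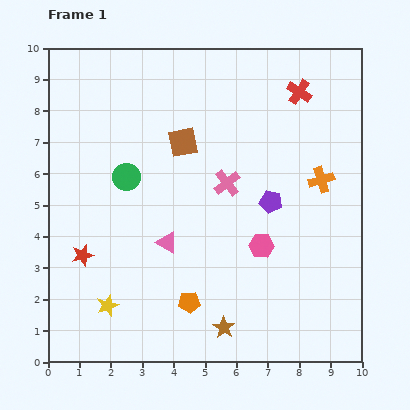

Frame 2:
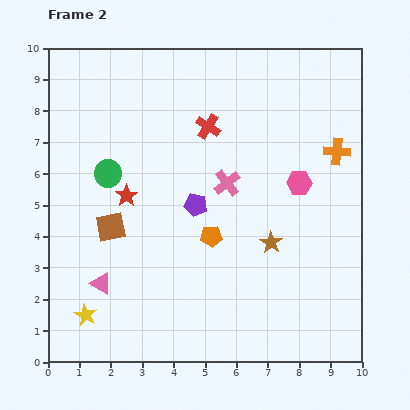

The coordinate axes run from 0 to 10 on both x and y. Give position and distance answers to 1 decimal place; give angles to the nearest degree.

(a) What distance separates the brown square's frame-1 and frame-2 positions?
3.5

The brown square moved from (4.3, 7.0) to (2.0, 4.3), a distance of √(2.3² + 2.7²) ≈ 3.5.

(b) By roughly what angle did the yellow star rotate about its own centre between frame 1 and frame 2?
24° counter-clockwise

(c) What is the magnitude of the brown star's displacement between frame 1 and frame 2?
3.1

The brown star moved from (5.6, 1.1) to (7.1, 3.8), a distance of √(1.5² + 2.7²) ≈ 3.1.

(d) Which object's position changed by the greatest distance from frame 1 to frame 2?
the brown square

(moved 3.5; next 3.1)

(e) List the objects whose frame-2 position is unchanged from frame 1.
the pink cross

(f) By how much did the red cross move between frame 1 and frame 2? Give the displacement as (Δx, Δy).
(-2.9, -1.1)

The red cross was at (8.0, 8.6) in frame 1 and (5.1, 7.5) in frame 2.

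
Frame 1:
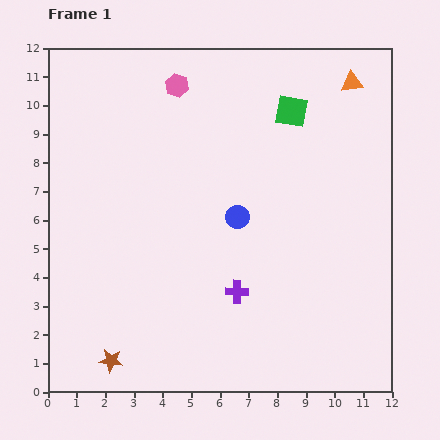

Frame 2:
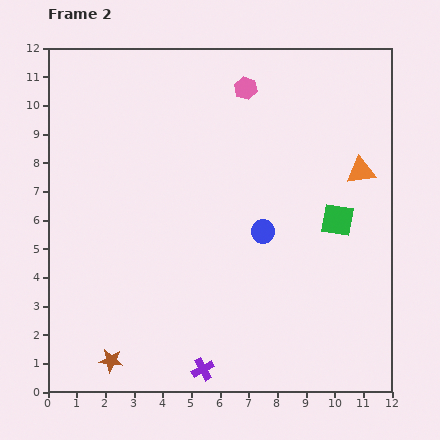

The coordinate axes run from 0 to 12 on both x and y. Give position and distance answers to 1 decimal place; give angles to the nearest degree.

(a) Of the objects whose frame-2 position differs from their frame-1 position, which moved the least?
the blue circle

(moved 1.0)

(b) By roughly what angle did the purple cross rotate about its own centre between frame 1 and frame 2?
29° counter-clockwise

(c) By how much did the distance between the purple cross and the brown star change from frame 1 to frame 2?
-1.8

Distance in frame 1: 5.0. Distance in frame 2: 3.2.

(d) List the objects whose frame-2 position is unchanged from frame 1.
the brown star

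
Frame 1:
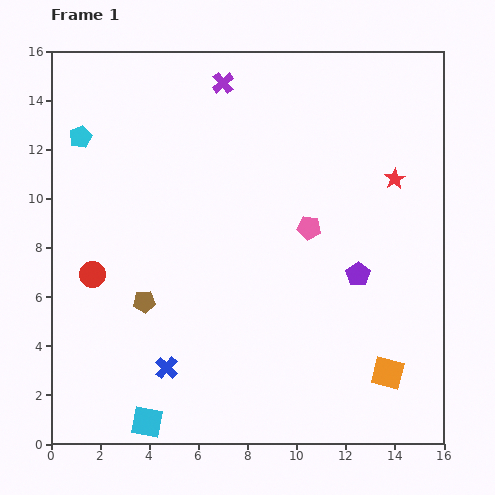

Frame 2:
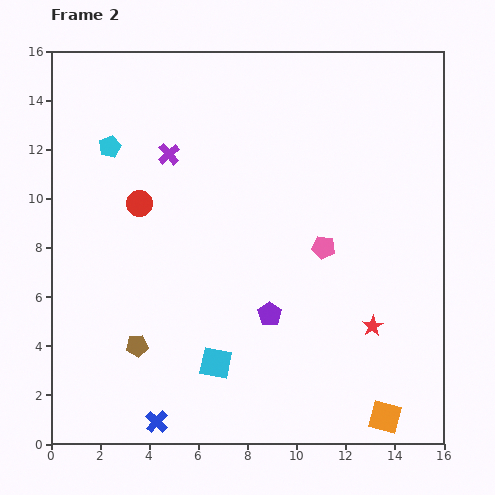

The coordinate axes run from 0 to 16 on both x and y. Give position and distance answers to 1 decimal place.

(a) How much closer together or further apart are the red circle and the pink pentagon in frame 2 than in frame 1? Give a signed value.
-1.3

Distance in frame 1: 9.0. Distance in frame 2: 7.7.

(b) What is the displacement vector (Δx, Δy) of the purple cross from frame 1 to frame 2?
(-2.2, -2.9)

The purple cross was at (7.0, 14.7) in frame 1 and (4.8, 11.8) in frame 2.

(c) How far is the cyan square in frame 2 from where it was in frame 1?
3.7

The cyan square moved from (3.9, 0.9) to (6.7, 3.3), a distance of √(2.8² + 2.4²) ≈ 3.7.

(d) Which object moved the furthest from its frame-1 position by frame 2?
the red star

(moved 6.1; next 3.9)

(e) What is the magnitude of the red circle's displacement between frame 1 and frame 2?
3.5

The red circle moved from (1.7, 6.9) to (3.6, 9.8), a distance of √(1.9² + 2.9²) ≈ 3.5.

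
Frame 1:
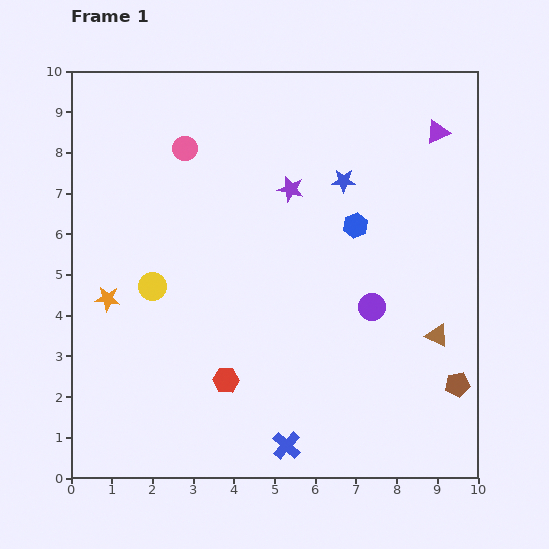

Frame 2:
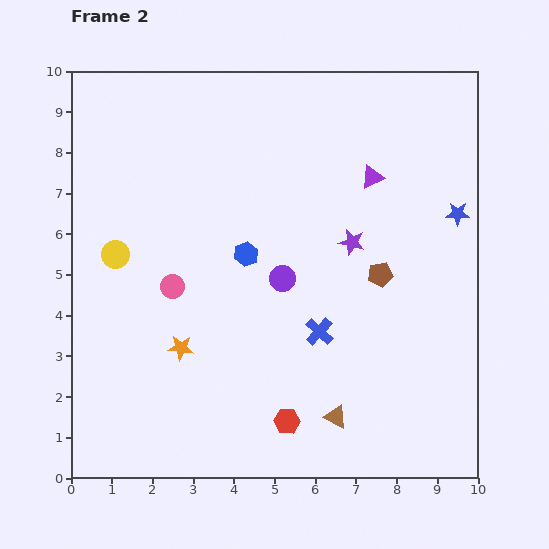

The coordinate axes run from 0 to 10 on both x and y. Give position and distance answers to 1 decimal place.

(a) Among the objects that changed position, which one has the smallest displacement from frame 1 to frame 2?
the yellow circle

(moved 1.2)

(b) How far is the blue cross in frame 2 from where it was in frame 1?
2.9

The blue cross moved from (5.3, 0.8) to (6.1, 3.6), a distance of √(0.8² + 2.8²) ≈ 2.9.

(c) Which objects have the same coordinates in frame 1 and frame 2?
none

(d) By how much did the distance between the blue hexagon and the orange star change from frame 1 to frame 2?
-3.6

Distance in frame 1: 6.4. Distance in frame 2: 2.8.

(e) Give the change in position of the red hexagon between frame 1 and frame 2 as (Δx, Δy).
(1.5, -1.0)

The red hexagon was at (3.8, 2.4) in frame 1 and (5.3, 1.4) in frame 2.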